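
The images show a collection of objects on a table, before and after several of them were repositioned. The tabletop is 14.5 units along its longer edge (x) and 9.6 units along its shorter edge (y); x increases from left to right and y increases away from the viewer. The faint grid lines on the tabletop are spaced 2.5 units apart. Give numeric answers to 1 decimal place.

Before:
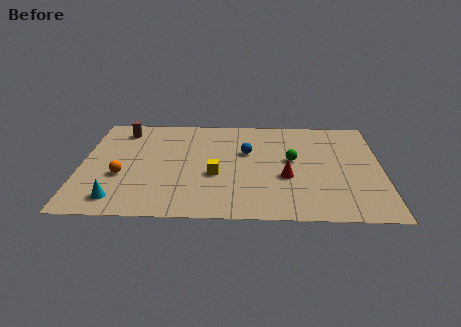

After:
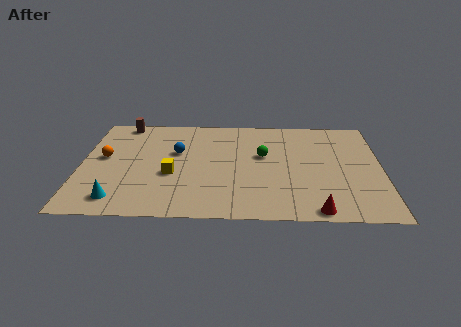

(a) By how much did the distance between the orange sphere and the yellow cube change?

-0.9

The distance was about 4.5 in the first image and 3.6 in the second, so they moved 0.9 units closer together.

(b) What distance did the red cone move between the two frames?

3.2

From (9.9, 3.7) to (11.3, 0.8), the red cone covered √(1.4² + 2.9²) ≈ 3.2 units.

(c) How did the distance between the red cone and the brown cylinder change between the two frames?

+3.2

The distance was about 9.1 in the first image and 12.3 in the second, so they moved 3.2 units further apart.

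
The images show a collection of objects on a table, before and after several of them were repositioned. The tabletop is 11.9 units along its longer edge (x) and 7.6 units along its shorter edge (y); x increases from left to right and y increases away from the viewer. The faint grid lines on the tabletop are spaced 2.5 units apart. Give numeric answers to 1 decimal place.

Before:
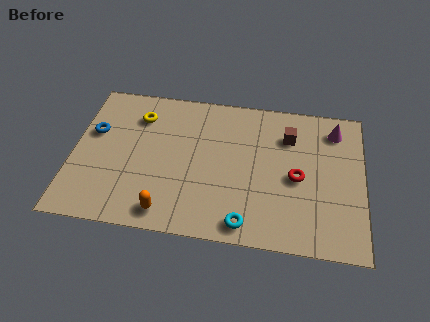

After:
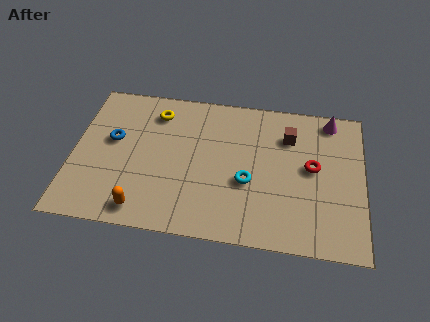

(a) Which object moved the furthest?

the cyan torus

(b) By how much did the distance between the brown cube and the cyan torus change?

-1.9

Before: roughly 5.0 units apart; after: 3.1. That's 1.9 units closer together.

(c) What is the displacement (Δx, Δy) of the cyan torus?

(0.0, 2.1)

From the two frames, the cyan torus sits at roughly (7.2, 0.9) before and (7.2, 3.0) after.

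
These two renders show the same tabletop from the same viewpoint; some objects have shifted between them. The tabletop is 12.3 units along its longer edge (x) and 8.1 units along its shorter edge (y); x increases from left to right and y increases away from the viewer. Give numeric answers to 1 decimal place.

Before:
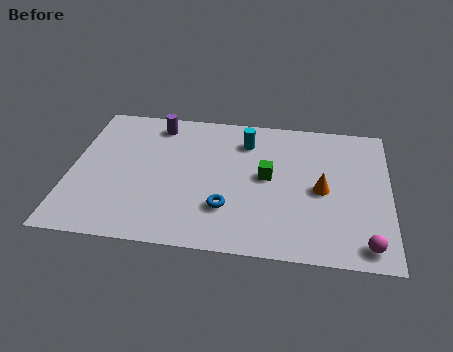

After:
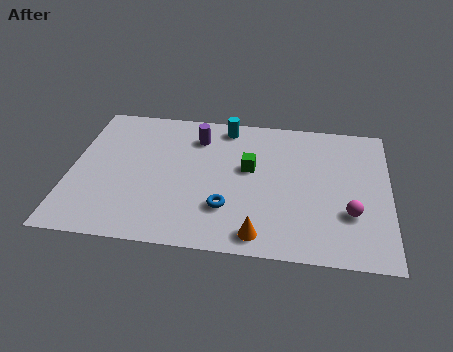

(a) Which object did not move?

the blue torus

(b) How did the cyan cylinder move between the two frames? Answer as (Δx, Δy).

(-0.8, 0.8)

The cyan cylinder was at about (6.7, 6.3) and moved to about (5.9, 7.1).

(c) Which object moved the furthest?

the orange cone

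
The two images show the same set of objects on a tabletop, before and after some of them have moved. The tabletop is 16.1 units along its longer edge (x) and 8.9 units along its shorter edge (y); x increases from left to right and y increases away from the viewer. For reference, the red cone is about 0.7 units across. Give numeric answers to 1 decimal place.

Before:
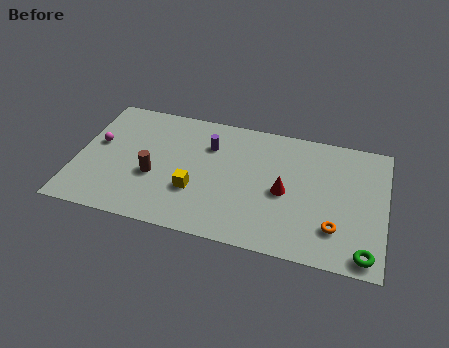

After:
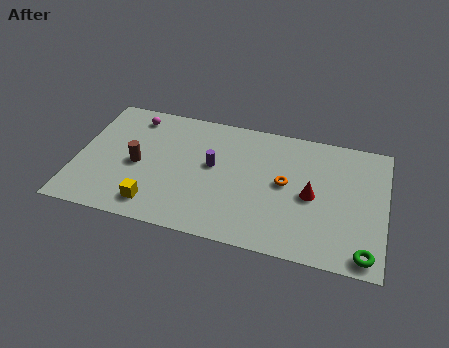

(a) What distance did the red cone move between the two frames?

1.4

The red cone was near (10.9, 4.1) before and (12.3, 4.2) after, so it travelled √(1.4² + 0.1²) ≈ 1.4 units.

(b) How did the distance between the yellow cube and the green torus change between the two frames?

+1.8

The distance was about 9.1 in the first image and 10.9 in the second, so they moved 1.8 units further apart.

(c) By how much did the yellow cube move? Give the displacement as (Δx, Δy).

(-2.0, -1.5)

From the two frames, the yellow cube sits at roughly (6.3, 3.0) before and (4.3, 1.5) after.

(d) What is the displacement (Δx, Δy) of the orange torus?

(-2.7, 2.4)

From the two frames, the orange torus sits at roughly (13.6, 2.3) before and (10.9, 4.7) after.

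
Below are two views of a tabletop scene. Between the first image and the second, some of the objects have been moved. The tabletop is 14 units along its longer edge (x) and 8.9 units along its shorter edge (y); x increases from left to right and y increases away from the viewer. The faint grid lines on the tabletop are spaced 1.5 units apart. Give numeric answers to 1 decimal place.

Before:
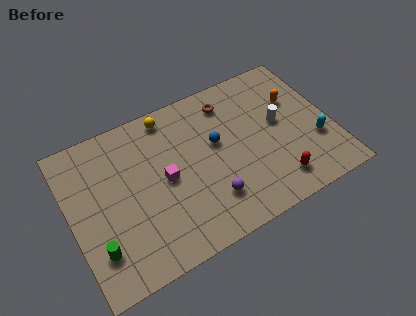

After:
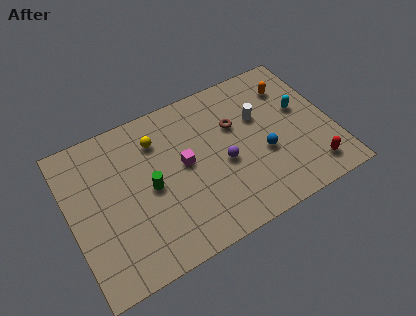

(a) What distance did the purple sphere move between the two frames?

2.0

From (7.1, 2.2) to (8.1, 3.9), the purple sphere covered √(1.0² + 1.7²) ≈ 2.0 units.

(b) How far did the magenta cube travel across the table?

1.2

The magenta cube was near (5.0, 4.4) before and (6.1, 4.8) after, so it travelled √(1.1² + 0.4²) ≈ 1.2 units.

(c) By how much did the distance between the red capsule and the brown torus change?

-0.4

The distance was about 5.9 in the first image and 5.5 in the second, so they moved 0.4 units closer together.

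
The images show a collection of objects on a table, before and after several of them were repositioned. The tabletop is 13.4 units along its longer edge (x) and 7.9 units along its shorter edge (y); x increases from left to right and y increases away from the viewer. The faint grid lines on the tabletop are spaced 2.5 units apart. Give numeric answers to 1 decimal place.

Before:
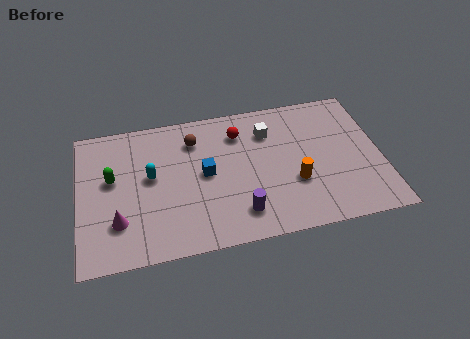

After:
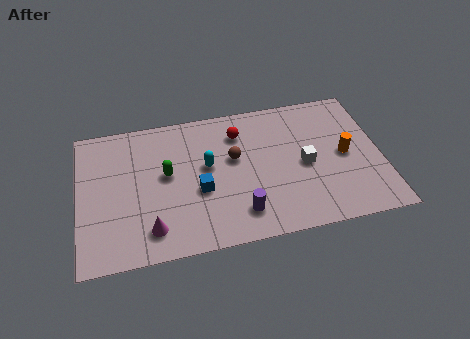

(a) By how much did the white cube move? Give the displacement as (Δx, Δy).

(1.5, -2.2)

From the two frames, the white cube sits at roughly (8.5, 5.9) before and (10.0, 3.7) after.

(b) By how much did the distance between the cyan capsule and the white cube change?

-1.1

They were about 5.5 units apart before and 4.4 after — 1.1 units closer together.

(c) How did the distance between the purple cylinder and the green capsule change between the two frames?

-2.1

Before: roughly 6.3 units apart; after: 4.2. That's 2.1 units closer together.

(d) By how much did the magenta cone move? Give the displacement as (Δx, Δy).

(1.4, -0.7)

From the two frames, the magenta cone sits at roughly (1.7, 2.2) before and (3.1, 1.5) after.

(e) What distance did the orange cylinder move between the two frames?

2.5

The orange cylinder was near (9.5, 2.8) before and (11.8, 3.9) after, so it travelled √(2.3² + 1.1²) ≈ 2.5 units.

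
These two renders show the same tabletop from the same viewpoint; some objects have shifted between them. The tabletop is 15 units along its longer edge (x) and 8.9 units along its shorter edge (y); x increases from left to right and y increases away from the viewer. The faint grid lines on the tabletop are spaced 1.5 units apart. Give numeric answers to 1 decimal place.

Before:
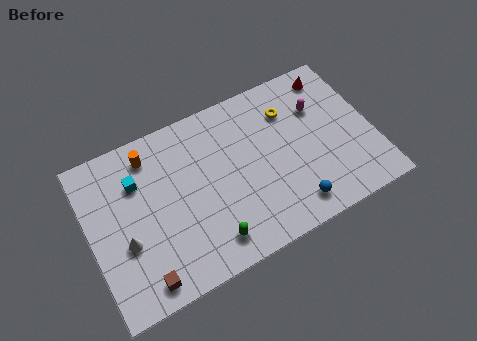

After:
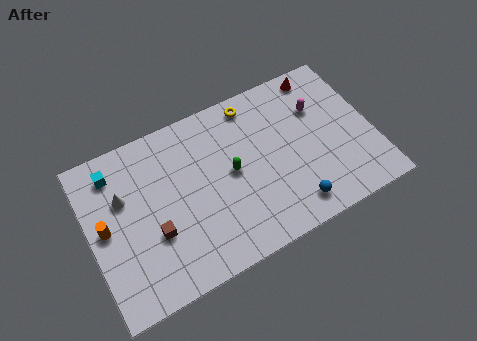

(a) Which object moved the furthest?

the orange cylinder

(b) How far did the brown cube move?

2.3

From (2.3, 1.1) to (3.2, 3.2), the brown cube covered √(0.9² + 2.1²) ≈ 2.3 units.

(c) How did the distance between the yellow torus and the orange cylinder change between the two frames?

+1.5

They were about 7.4 units apart before and 8.9 after — 1.5 units further apart.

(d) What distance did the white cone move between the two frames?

2.4

From (1.7, 3.4) to (1.9, 5.8), the white cone covered √(0.2² + 2.4²) ≈ 2.4 units.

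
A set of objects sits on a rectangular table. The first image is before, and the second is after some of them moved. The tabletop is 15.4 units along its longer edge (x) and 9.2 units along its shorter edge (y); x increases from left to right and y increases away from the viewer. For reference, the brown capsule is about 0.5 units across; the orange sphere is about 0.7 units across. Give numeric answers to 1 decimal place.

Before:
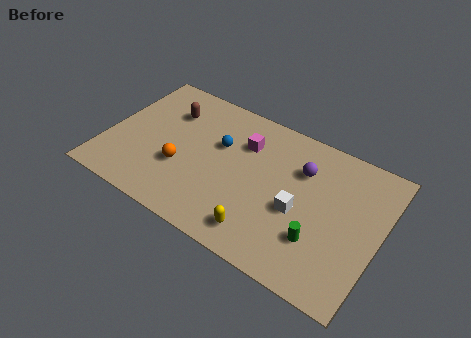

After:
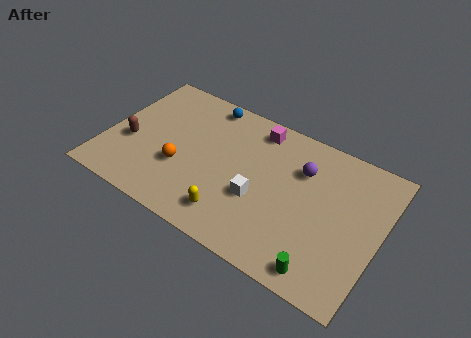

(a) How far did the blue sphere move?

2.7

The blue sphere was near (6.2, 5.8) before and (5.0, 8.2) after, so it travelled √(1.2² + 2.4²) ≈ 2.7 units.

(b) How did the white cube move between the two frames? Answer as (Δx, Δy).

(-2.2, -0.4)

The white cube was at about (11.0, 3.9) and moved to about (8.8, 3.5).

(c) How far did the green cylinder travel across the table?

1.7

The green cylinder moved from about (12.3, 2.7) to (12.8, 1.1), a distance of √(0.5² + 1.6²) ≈ 1.7.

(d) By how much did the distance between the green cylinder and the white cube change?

+2.9

Before: roughly 1.8 units apart; after: 4.7. That's 2.9 units further apart.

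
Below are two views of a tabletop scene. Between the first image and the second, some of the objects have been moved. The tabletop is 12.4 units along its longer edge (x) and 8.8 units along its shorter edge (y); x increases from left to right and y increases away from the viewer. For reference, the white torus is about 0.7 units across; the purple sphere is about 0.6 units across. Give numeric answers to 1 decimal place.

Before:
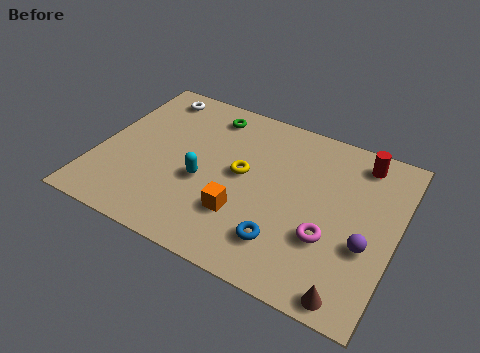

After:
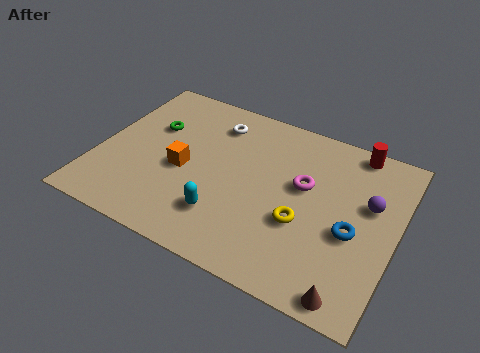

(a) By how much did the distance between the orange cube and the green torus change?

-2.8

They were about 5.2 units apart before and 2.4 after — 2.8 units closer together.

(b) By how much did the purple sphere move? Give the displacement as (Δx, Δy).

(-0.1, 2.1)

The purple sphere was at about (11.3, 3.3) and moved to about (11.2, 5.4).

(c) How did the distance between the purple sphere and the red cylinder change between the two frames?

-1.5

The distance was about 4.3 in the first image and 2.8 in the second, so they moved 1.5 units closer together.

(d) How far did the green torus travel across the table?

2.8

The green torus moved from about (4.2, 7.4) to (2.0, 5.7), a distance of √(2.2² + 1.7²) ≈ 2.8.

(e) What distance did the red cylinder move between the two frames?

0.6

The red cylinder moved from about (10.6, 7.5) to (10.3, 8.0), a distance of √(0.3² + 0.5²) ≈ 0.6.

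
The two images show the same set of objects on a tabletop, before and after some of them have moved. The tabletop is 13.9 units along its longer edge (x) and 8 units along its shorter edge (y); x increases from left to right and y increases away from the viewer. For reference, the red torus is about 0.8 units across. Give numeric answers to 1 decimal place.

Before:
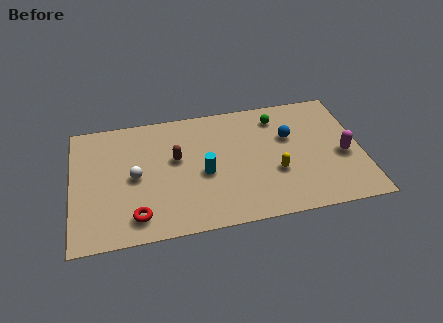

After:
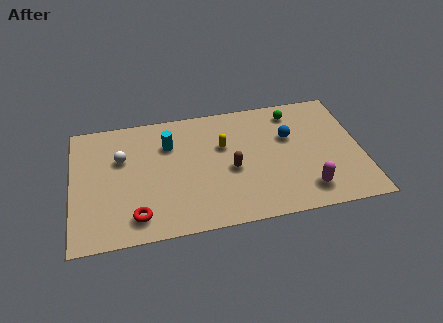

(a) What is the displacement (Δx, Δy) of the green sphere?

(0.8, 0.2)

From the two frames, the green sphere sits at roughly (10.0, 6.5) before and (10.8, 6.7) after.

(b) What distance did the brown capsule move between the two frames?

2.9

From (5.0, 4.7) to (7.6, 3.5), the brown capsule covered √(2.6² + 1.2²) ≈ 2.9 units.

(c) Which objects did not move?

the red torus and the blue sphere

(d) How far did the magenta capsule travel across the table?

2.7

The magenta capsule moved from about (13.0, 3.4) to (11.1, 1.5), a distance of √(1.9² + 1.9²) ≈ 2.7.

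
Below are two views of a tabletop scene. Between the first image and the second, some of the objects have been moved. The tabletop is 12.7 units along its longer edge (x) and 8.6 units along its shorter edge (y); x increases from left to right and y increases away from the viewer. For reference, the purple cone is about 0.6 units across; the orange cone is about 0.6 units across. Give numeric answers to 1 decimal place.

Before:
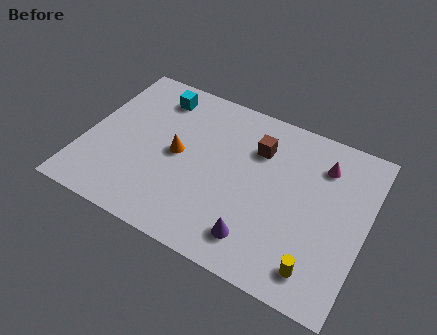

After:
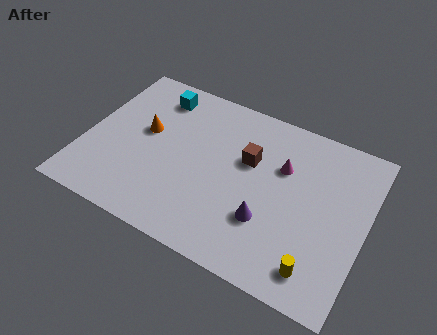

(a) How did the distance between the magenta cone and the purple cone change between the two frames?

-2.5

They were about 5.5 units apart before and 3.0 after — 2.5 units closer together.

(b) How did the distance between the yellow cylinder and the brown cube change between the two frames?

-0.4

Before: roughly 5.8 units apart; after: 5.4. That's 0.4 units closer together.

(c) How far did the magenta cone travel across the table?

1.9

The magenta cone moved from about (10.5, 6.6) to (8.8, 5.7), a distance of √(1.7² + 0.9²) ≈ 1.9.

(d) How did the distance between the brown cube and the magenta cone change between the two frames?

-1.4

They were about 2.9 units apart before and 1.5 after — 1.4 units closer together.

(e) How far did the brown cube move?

0.9

The brown cube moved from about (7.6, 6.2) to (7.3, 5.4), a distance of √(0.3² + 0.8²) ≈ 0.9.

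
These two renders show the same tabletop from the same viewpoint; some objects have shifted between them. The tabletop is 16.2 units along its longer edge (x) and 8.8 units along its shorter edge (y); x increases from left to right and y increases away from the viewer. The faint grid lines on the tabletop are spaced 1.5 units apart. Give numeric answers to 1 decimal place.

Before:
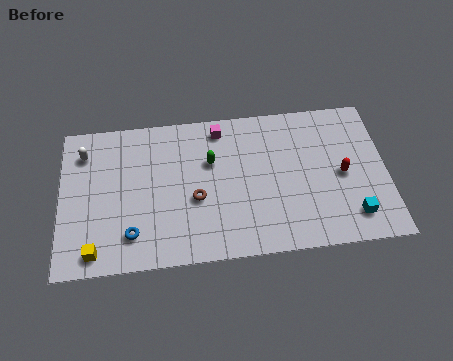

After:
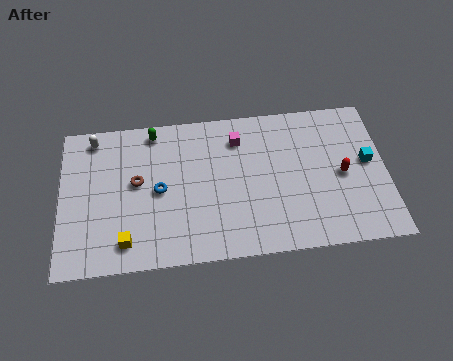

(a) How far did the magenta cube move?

1.1

The magenta cube was near (8.0, 7.6) before and (8.9, 6.9) after, so it travelled √(0.9² + 0.7²) ≈ 1.1 units.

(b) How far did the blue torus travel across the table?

2.8

From (3.5, 1.9) to (4.9, 4.3), the blue torus covered √(1.4² + 2.4²) ≈ 2.8 units.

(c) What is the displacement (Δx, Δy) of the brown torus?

(-2.9, 1.3)

The brown torus started near (6.7, 3.6) and ended near (3.8, 4.9).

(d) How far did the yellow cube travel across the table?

1.6

The yellow cube was near (1.7, 1.1) before and (3.2, 1.5) after, so it travelled √(1.5² + 0.4²) ≈ 1.6 units.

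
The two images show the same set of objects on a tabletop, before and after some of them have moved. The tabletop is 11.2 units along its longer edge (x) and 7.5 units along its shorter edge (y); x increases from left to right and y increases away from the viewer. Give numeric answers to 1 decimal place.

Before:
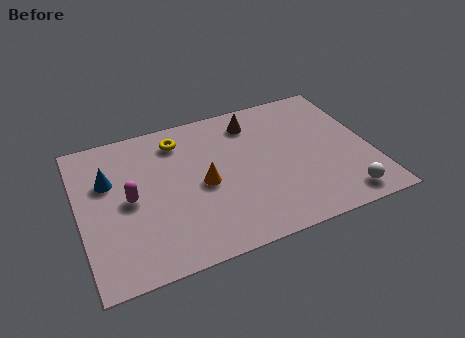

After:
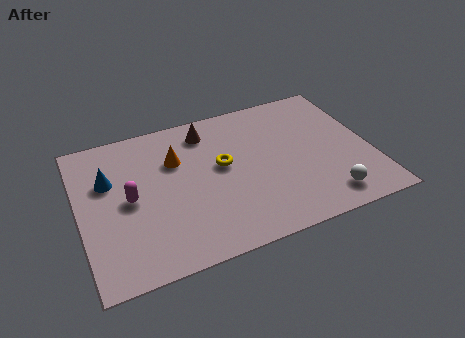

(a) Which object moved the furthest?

the yellow torus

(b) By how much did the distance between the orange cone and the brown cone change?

-1.7

The distance was about 3.4 in the first image and 1.7 in the second, so they moved 1.7 units closer together.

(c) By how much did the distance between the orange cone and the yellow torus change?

-0.8

Before: roughly 2.7 units apart; after: 1.9. That's 0.8 units closer together.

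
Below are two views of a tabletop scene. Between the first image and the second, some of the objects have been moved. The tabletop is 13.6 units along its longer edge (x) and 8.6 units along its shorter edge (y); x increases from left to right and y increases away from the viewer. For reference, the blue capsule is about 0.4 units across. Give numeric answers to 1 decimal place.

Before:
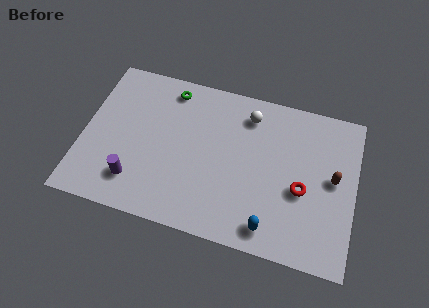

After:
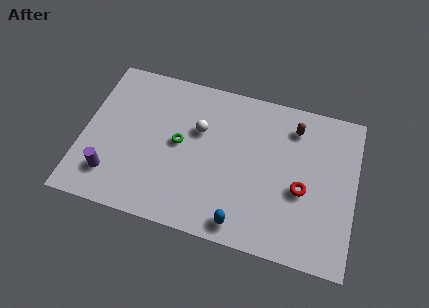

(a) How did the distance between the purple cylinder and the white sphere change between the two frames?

-1.9

They were about 7.4 units apart before and 5.5 after — 1.9 units closer together.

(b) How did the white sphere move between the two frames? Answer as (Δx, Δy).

(-2.4, -1.5)

The white sphere started near (8.1, 7.0) and ended near (5.7, 5.5).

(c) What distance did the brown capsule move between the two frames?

3.1

The brown capsule moved from about (12.5, 4.6) to (10.4, 6.9), a distance of √(2.1² + 2.3²) ≈ 3.1.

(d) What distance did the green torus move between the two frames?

3.0

From (4.1, 7.4) to (4.8, 4.5), the green torus covered √(0.7² + 2.9²) ≈ 3.0 units.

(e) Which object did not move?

the red torus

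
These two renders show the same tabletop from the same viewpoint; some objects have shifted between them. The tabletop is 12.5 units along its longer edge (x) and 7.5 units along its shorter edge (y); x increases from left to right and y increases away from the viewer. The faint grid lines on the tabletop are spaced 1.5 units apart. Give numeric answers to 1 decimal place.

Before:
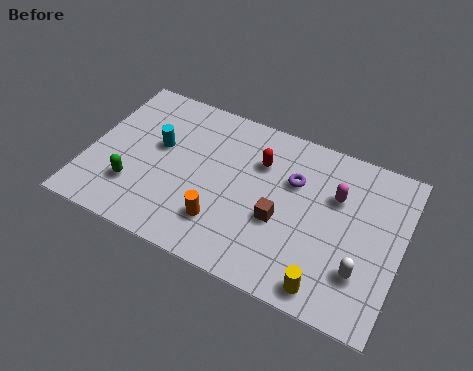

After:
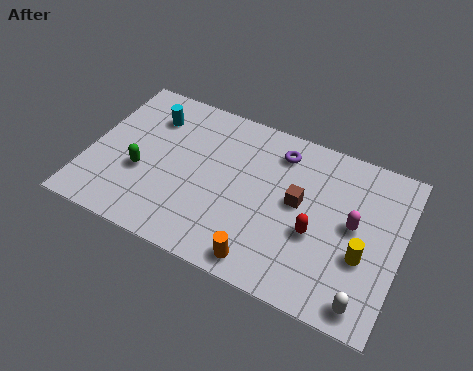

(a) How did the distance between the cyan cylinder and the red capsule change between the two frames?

+3.4

The distance was about 4.1 in the first image and 7.5 in the second, so they moved 3.4 units further apart.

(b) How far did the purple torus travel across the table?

1.3

From (8.1, 5.0) to (7.4, 6.1), the purple torus covered √(0.7² + 1.1²) ≈ 1.3 units.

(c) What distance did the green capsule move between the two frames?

0.8

The green capsule was near (2.0, 2.1) before and (2.2, 2.9) after, so it travelled √(0.2² + 0.8²) ≈ 0.8 units.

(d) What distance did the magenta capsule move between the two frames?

1.3

The magenta capsule was near (9.8, 5.0) before and (10.6, 4.0) after, so it travelled √(0.8² + 1.0²) ≈ 1.3 units.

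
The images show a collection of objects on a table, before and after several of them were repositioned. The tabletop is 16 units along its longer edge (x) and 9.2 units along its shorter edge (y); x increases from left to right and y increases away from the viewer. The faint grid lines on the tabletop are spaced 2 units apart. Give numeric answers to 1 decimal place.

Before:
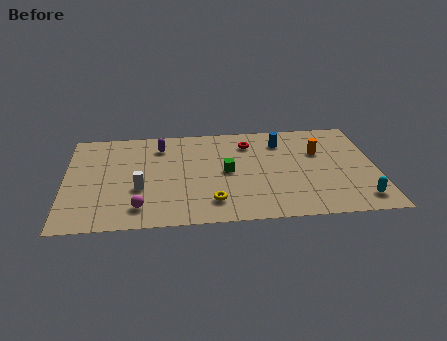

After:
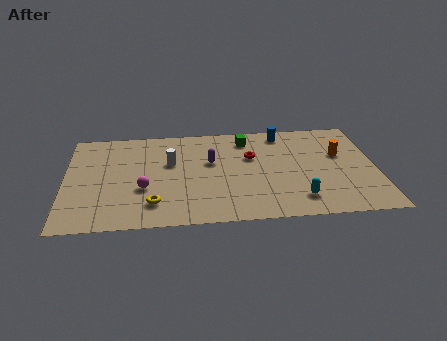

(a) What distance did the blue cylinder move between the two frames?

0.8

From (11.2, 7.2) to (11.3, 8.0), the blue cylinder covered √(0.1² + 0.8²) ≈ 0.8 units.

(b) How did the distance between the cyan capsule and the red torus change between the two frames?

-3.2

Before: roughly 7.9 units apart; after: 4.7. That's 3.2 units closer together.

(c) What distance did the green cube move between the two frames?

3.2

From (8.3, 4.6) to (9.4, 7.6), the green cube covered √(1.1² + 3.0²) ≈ 3.2 units.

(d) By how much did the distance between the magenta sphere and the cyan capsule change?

-3.1

The distance was about 11.2 in the first image and 8.1 in the second, so they moved 3.1 units closer together.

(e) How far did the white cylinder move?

2.8

The white cylinder was near (3.8, 3.4) before and (5.4, 5.7) after, so it travelled √(1.6² + 2.3²) ≈ 2.8 units.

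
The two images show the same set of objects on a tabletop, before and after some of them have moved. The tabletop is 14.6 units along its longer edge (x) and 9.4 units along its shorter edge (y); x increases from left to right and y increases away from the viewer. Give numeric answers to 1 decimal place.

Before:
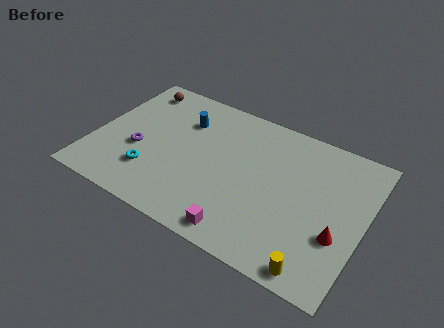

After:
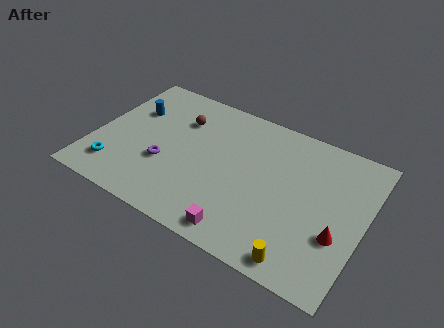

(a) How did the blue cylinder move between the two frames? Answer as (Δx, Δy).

(-2.8, -0.5)

The blue cylinder started near (4.5, 6.8) and ended near (1.7, 6.3).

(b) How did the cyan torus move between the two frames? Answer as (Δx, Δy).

(-1.9, -0.6)

From the two frames, the cyan torus sits at roughly (3.4, 2.5) before and (1.5, 1.9) after.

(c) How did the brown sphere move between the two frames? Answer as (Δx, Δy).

(2.7, -1.2)

The brown sphere was at about (1.6, 8.0) and moved to about (4.3, 6.8).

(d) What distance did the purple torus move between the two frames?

1.5

The purple torus was near (2.5, 3.7) before and (4.0, 3.4) after, so it travelled √(1.5² + 0.3²) ≈ 1.5 units.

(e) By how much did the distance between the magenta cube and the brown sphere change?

-2.7

The distance was about 9.8 in the first image and 7.1 in the second, so they moved 2.7 units closer together.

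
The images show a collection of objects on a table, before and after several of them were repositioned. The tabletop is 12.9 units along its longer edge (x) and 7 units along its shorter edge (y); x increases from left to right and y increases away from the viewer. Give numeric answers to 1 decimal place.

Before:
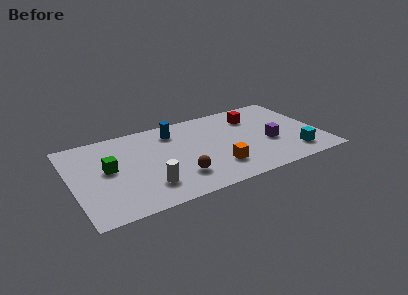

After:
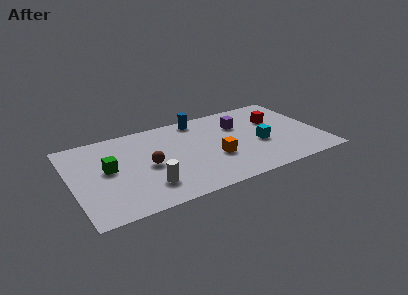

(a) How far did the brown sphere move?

2.1

From (5.3, 1.8) to (3.9, 3.3), the brown sphere covered √(1.4² + 1.5²) ≈ 2.1 units.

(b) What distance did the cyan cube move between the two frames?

2.2

The cyan cube was near (11.3, 1.4) before and (9.7, 2.9) after, so it travelled √(1.6² + 1.5²) ≈ 2.2 units.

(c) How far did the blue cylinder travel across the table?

1.5

The blue cylinder moved from about (5.5, 5.6) to (6.9, 6.2), a distance of √(1.4² + 0.6²) ≈ 1.5.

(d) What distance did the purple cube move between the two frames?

2.5

From (10.2, 2.8) to (8.9, 4.9), the purple cube covered √(1.3² + 2.1²) ≈ 2.5 units.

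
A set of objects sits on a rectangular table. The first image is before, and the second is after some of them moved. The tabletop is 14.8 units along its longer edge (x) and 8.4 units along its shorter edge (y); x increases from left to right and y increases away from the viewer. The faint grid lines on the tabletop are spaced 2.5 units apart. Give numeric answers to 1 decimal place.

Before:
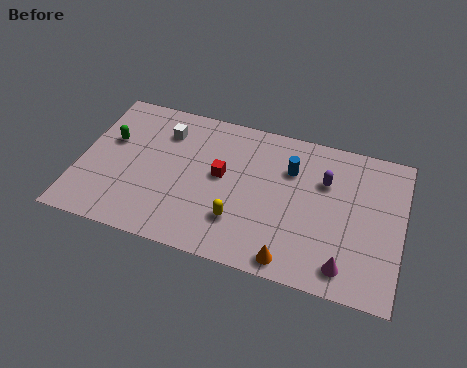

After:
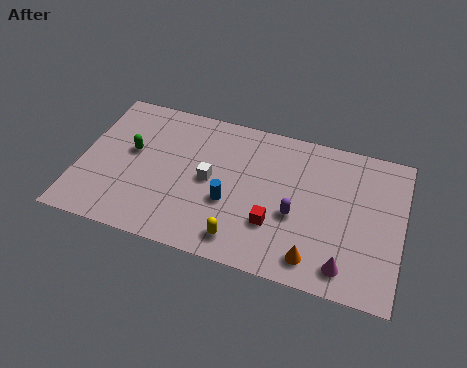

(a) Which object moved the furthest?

the blue cylinder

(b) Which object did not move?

the magenta cone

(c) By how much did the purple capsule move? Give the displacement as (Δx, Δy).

(-1.2, -2.3)

The purple capsule started near (11.2, 5.7) and ended near (10.0, 3.4).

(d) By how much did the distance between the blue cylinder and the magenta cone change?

+0.3

Before: roughly 5.4 units apart; after: 5.7. That's 0.3 units further apart.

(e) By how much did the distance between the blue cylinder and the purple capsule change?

+1.4

The distance was about 1.6 in the first image and 3.0 in the second, so they moved 1.4 units further apart.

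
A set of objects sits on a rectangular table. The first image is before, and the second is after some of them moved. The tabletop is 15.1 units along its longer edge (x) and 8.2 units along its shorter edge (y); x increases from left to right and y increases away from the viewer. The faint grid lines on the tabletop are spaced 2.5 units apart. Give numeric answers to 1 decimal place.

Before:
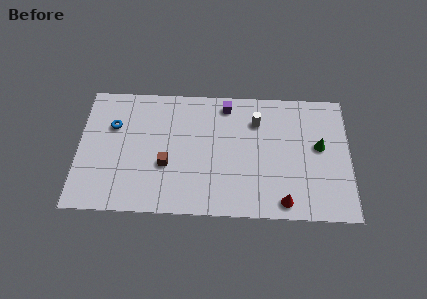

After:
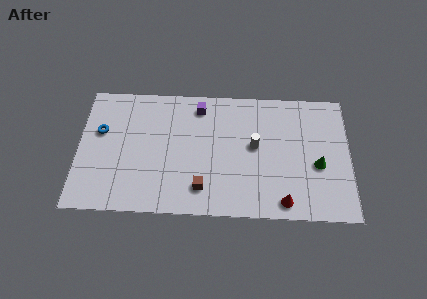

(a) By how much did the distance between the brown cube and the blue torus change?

+2.8

The distance was about 3.8 in the first image and 6.6 in the second, so they moved 2.8 units further apart.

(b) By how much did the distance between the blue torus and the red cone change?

+0.5

They were about 10.5 units apart before and 11.0 after — 0.5 units further apart.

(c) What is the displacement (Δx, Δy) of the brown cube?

(2.0, -1.4)

From the two frames, the brown cube sits at roughly (4.9, 3.1) before and (6.9, 1.7) after.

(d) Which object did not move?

the red cone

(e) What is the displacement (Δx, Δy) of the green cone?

(-0.1, -1.2)

The green cone was at about (13.4, 4.6) and moved to about (13.3, 3.4).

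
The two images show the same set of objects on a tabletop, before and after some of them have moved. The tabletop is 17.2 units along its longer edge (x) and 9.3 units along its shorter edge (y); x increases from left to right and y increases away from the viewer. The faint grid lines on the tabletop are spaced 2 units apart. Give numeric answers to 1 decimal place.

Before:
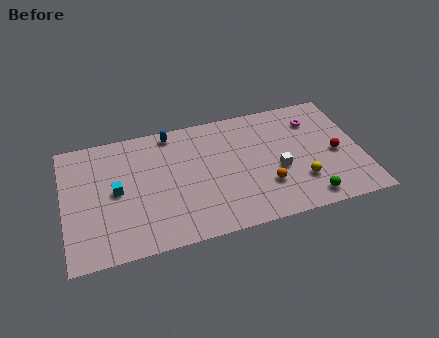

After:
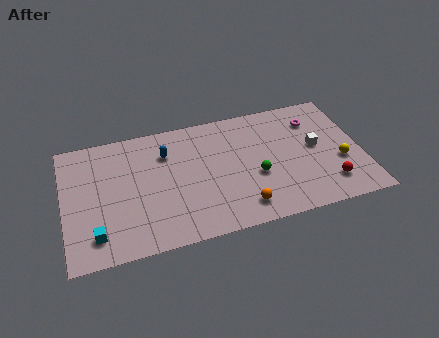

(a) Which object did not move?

the magenta torus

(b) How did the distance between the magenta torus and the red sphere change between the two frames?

+2.0

Before: roughly 3.1 units apart; after: 5.1. That's 2.0 units further apart.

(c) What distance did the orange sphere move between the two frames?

1.9

From (11.5, 2.8) to (10.0, 1.6), the orange sphere covered √(1.5² + 1.2²) ≈ 1.9 units.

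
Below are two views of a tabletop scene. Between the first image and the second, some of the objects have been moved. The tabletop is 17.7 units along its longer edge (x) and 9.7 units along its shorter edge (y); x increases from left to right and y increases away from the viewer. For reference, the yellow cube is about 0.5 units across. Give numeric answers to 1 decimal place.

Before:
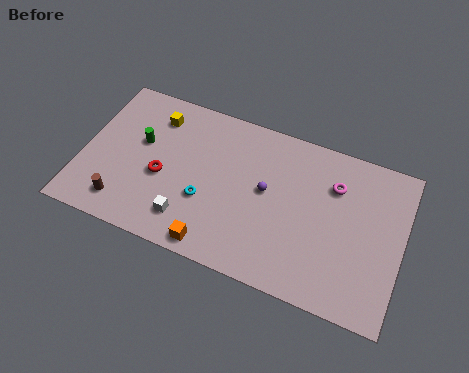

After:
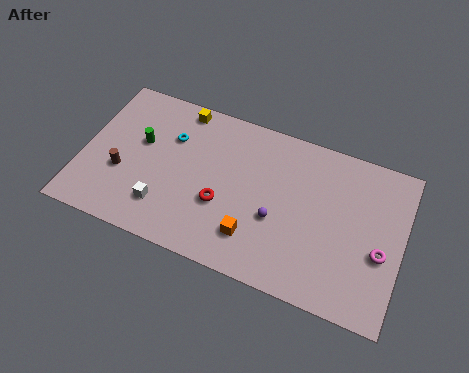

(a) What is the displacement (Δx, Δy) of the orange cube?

(2.0, 1.3)

From the two frames, the orange cube sits at roughly (7.8, 1.0) before and (9.8, 2.3) after.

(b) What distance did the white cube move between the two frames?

1.4

The white cube moved from about (6.2, 2.0) to (4.8, 2.3), a distance of √(1.4² + 0.3²) ≈ 1.4.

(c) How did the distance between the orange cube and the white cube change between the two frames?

+3.1

Before: roughly 1.9 units apart; after: 5.0. That's 3.1 units further apart.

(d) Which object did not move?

the green cylinder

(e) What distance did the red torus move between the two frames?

3.4

The red torus moved from about (4.5, 4.1) to (7.9, 3.6), a distance of √(3.4² + 0.5²) ≈ 3.4.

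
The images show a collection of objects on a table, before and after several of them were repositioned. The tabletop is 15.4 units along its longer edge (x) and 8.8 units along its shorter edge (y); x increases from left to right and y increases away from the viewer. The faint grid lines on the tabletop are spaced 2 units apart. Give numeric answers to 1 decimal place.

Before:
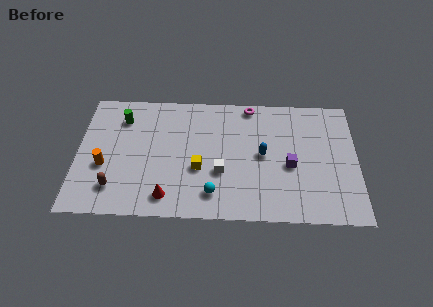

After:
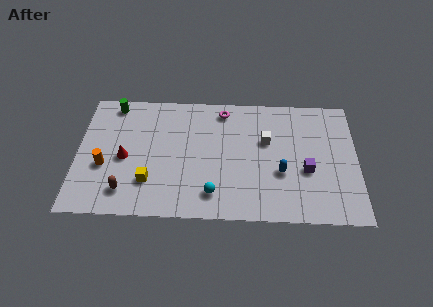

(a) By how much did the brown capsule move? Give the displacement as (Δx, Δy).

(0.6, -0.2)

The brown capsule was at about (2.1, 1.9) and moved to about (2.7, 1.7).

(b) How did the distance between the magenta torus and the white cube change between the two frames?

-1.9

Before: roughly 5.1 units apart; after: 3.2. That's 1.9 units closer together.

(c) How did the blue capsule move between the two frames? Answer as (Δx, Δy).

(1.0, -1.2)

From the two frames, the blue capsule sits at roughly (10.2, 4.5) before and (11.2, 3.3) after.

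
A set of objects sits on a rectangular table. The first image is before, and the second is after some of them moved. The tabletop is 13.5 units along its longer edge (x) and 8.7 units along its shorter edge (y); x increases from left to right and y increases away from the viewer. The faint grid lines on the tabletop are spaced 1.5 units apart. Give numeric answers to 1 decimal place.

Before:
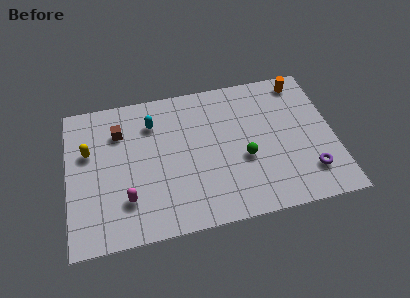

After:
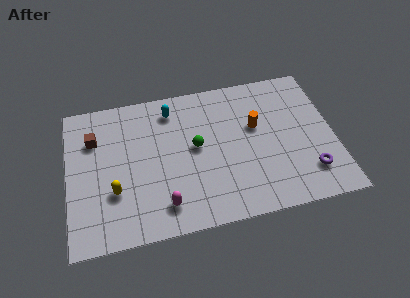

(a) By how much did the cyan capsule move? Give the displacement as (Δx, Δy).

(1.0, 0.6)

From the two frames, the cyan capsule sits at roughly (4.4, 6.6) before and (5.4, 7.2) after.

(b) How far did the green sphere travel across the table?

2.7

From (8.9, 3.5) to (6.5, 4.7), the green sphere covered √(2.4² + 1.2²) ≈ 2.7 units.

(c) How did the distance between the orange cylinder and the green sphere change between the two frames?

-2.0

They were about 5.2 units apart before and 3.2 after — 2.0 units closer together.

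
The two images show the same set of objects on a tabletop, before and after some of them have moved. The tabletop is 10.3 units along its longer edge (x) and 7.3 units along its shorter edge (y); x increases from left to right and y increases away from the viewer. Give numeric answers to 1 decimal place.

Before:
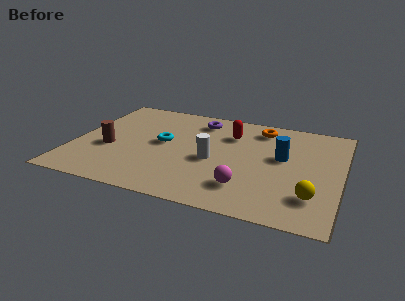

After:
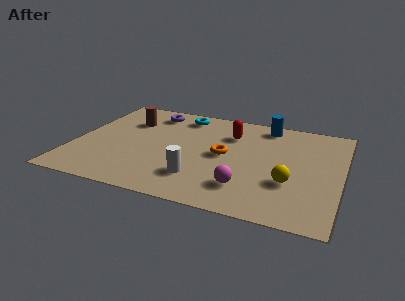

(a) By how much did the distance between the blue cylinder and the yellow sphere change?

+1.4

They were about 2.7 units apart before and 4.1 after — 1.4 units further apart.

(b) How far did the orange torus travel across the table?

2.7

The orange torus moved from about (7.0, 6.1) to (5.8, 3.7), a distance of √(1.2² + 2.4²) ≈ 2.7.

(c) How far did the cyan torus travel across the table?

2.4

The cyan torus moved from about (3.4, 3.9) to (3.9, 6.2), a distance of √(0.5² + 2.3²) ≈ 2.4.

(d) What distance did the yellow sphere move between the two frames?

1.1

The yellow sphere was near (9.3, 1.8) before and (8.4, 2.5) after, so it travelled √(0.9² + 0.7²) ≈ 1.1 units.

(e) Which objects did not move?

the magenta sphere and the red capsule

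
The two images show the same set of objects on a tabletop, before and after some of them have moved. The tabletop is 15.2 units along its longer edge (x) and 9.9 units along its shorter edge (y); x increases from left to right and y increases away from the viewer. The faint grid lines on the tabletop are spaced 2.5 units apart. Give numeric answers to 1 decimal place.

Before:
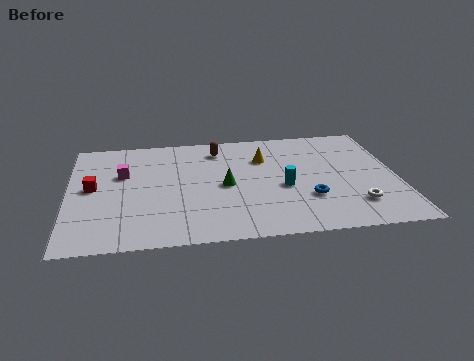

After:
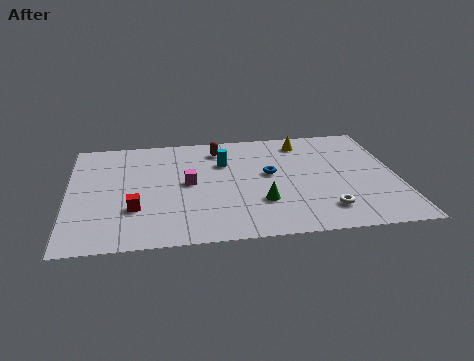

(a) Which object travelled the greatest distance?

the cyan cylinder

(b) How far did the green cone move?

2.3

From (7.2, 4.7) to (8.8, 3.0), the green cone covered √(1.6² + 1.7²) ≈ 2.3 units.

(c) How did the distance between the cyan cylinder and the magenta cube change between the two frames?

-5.3

They were about 7.7 units apart before and 2.4 after — 5.3 units closer together.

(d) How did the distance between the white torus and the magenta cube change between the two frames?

-4.4

Before: roughly 11.3 units apart; after: 6.9. That's 4.4 units closer together.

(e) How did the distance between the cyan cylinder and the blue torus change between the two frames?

+0.9

Before: roughly 1.6 units apart; after: 2.5. That's 0.9 units further apart.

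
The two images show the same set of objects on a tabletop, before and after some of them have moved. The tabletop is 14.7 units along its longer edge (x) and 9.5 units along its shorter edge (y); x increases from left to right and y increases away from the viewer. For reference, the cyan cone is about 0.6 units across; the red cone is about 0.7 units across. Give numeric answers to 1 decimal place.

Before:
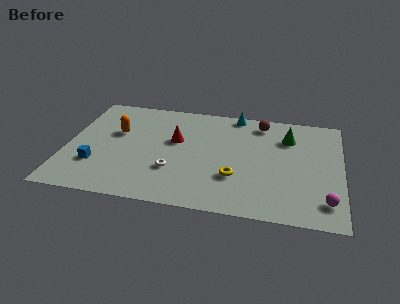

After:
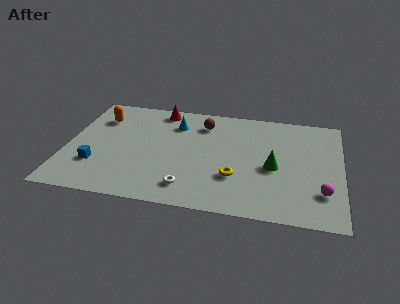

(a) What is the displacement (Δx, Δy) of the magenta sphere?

(-0.2, 0.7)

The magenta sphere was at about (13.9, 1.8) and moved to about (13.7, 2.5).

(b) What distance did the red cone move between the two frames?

2.9

The red cone moved from about (5.8, 5.7) to (4.8, 8.4), a distance of √(1.0² + 2.7²) ≈ 2.9.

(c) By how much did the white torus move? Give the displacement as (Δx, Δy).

(0.9, -1.3)

The white torus started near (5.8, 3.0) and ended near (6.7, 1.7).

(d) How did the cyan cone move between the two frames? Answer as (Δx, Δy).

(-3.2, -1.5)

The cyan cone started near (8.9, 8.7) and ended near (5.7, 7.2).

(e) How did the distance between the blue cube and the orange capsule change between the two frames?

+1.1

They were about 3.2 units apart before and 4.3 after — 1.1 units further apart.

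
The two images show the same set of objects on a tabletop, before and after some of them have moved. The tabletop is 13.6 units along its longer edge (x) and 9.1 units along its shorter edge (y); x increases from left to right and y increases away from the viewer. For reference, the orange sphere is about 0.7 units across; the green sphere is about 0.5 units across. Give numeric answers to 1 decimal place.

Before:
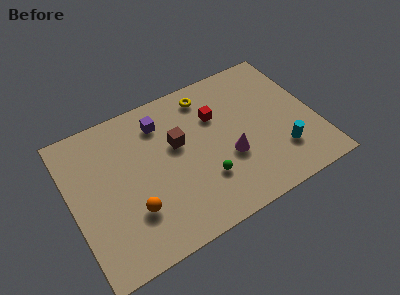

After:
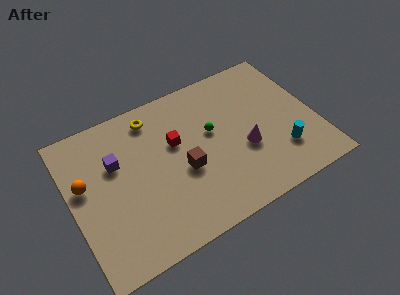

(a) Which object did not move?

the cyan cylinder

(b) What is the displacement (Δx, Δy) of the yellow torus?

(-3.1, 0.0)

The yellow torus started near (8.0, 7.7) and ended near (4.9, 7.7).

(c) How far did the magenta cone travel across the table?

0.9

The magenta cone moved from about (8.6, 3.4) to (9.5, 3.5), a distance of √(0.9² + 0.1²) ≈ 0.9.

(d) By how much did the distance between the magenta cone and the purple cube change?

+2.3

The distance was about 5.0 in the first image and 7.3 in the second, so they moved 2.3 units further apart.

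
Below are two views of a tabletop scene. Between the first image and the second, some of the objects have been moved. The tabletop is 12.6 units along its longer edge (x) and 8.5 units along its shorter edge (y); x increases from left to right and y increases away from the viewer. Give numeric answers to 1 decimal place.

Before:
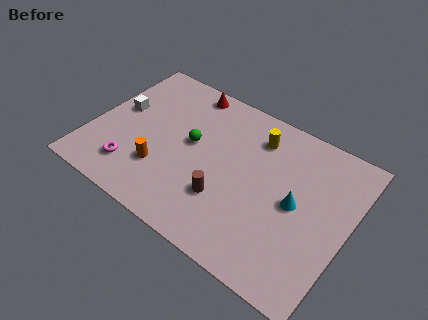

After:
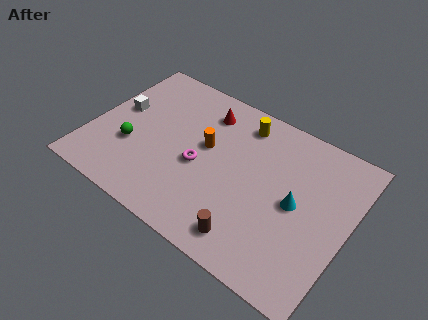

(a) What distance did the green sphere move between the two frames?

3.2

From (4.8, 4.7) to (2.1, 3.0), the green sphere covered √(2.7² + 1.7²) ≈ 3.2 units.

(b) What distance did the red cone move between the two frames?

1.4

From (4.0, 7.6) to (5.1, 6.8), the red cone covered √(1.1² + 0.8²) ≈ 1.4 units.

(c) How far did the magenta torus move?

3.6

From (2.4, 1.8) to (5.4, 3.7), the magenta torus covered √(3.0² + 1.9²) ≈ 3.6 units.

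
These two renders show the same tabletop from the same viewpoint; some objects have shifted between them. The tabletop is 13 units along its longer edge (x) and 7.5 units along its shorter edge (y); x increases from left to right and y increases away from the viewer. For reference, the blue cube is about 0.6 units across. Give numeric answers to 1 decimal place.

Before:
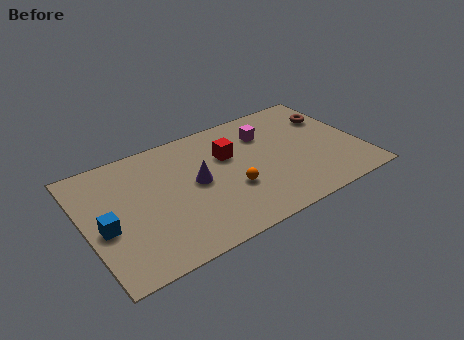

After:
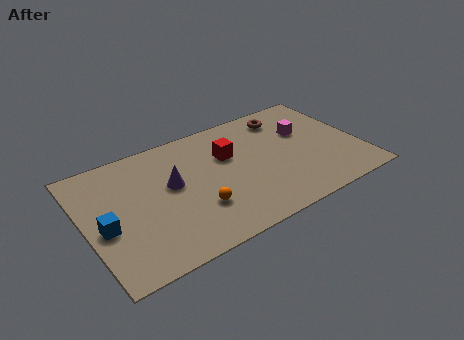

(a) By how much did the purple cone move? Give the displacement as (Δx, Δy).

(-1.1, 0.4)

From the two frames, the purple cone sits at roughly (5.2, 3.9) before and (4.1, 4.3) after.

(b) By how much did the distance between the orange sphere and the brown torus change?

+0.4

The distance was about 5.9 in the first image and 6.3 in the second, so they moved 0.4 units further apart.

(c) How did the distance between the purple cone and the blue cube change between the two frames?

-1.0

The distance was about 4.5 in the first image and 3.5 in the second, so they moved 1.0 units closer together.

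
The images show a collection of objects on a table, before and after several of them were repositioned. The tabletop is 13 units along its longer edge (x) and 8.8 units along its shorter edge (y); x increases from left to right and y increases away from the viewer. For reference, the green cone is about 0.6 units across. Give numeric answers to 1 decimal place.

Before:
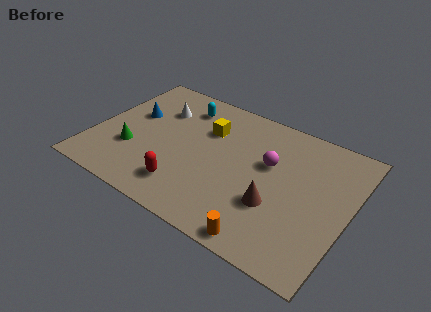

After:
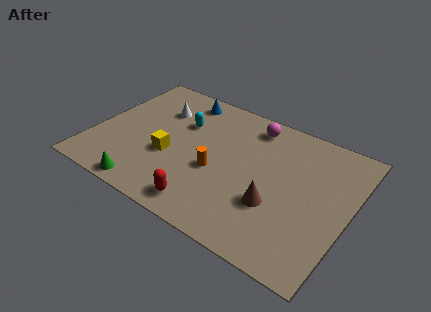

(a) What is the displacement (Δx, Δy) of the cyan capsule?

(0.2, -1.2)

From the two frames, the cyan capsule sits at roughly (4.0, 7.1) before and (4.2, 5.9) after.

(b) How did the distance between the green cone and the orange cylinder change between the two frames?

-3.4

The distance was about 7.6 in the first image and 4.2 in the second, so they moved 3.4 units closer together.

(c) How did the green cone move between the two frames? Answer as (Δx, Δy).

(1.2, -2.1)

The green cone started near (2.1, 2.9) and ended near (3.3, 0.8).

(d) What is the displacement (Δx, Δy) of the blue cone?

(2.2, 2.3)

The blue cone was at about (1.7, 5.3) and moved to about (3.9, 7.6).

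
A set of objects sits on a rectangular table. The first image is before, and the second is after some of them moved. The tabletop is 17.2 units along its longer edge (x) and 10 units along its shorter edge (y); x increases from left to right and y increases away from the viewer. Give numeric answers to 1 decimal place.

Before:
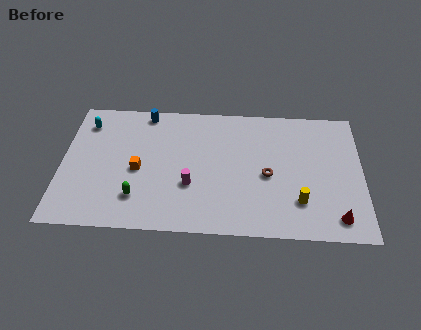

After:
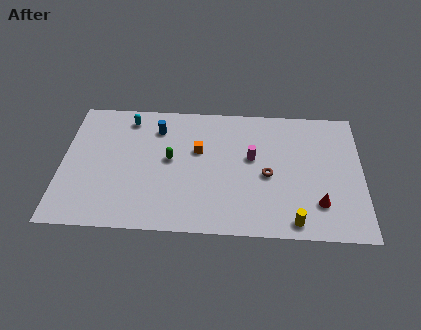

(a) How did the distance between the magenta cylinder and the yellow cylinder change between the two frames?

-1.0

The distance was about 6.3 in the first image and 5.3 in the second, so they moved 1.0 units closer together.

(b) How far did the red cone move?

1.4

From (15.7, 1.5) to (14.7, 2.5), the red cone covered √(1.0² + 1.0²) ≈ 1.4 units.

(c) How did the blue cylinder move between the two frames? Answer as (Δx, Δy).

(0.7, -1.2)

From the two frames, the blue cylinder sits at roughly (4.7, 9.0) before and (5.4, 7.8) after.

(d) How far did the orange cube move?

3.8

From (4.4, 4.5) to (7.8, 6.2), the orange cube covered √(3.4² + 1.7²) ≈ 3.8 units.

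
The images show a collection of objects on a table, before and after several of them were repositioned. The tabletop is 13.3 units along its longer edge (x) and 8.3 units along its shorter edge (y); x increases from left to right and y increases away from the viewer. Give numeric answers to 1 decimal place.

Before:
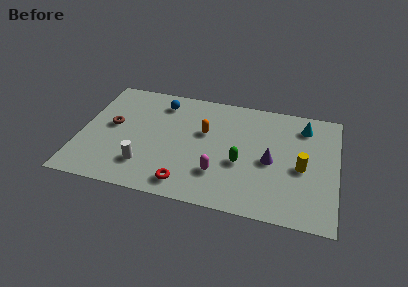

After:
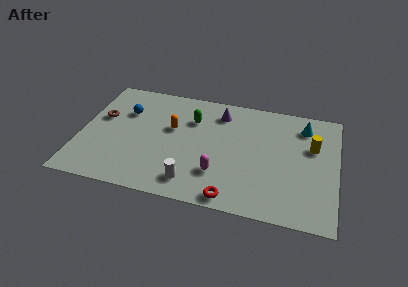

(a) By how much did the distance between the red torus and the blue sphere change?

+1.8

Before: roughly 5.9 units apart; after: 7.7. That's 1.8 units further apart.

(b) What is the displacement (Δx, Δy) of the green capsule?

(-2.7, 2.6)

The green capsule was at about (8.4, 3.3) and moved to about (5.7, 5.9).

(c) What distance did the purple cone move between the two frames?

4.0

The purple cone was near (9.9, 3.8) before and (7.1, 6.7) after, so it travelled √(2.8² + 2.9²) ≈ 4.0 units.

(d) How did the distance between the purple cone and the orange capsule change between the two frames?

-0.8

They were about 3.7 units apart before and 2.9 after — 0.8 units closer together.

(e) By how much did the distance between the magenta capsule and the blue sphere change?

+0.5

They were about 5.6 units apart before and 6.1 after — 0.5 units further apart.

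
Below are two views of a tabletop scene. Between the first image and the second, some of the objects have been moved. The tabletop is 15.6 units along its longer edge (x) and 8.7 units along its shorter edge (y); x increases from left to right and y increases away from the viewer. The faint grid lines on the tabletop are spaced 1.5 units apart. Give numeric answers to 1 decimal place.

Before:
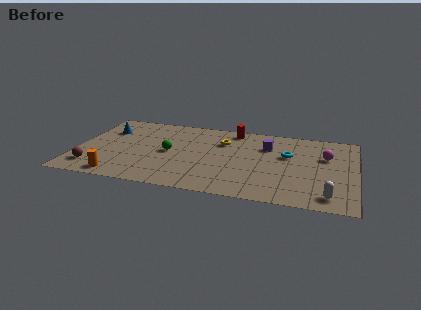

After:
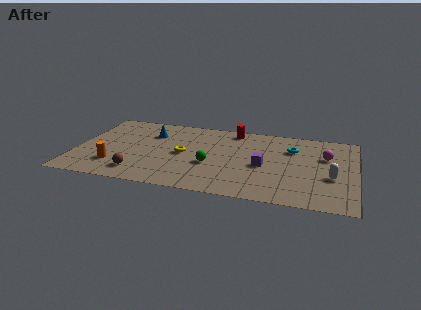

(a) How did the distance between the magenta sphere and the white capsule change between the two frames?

-2.1

Before: roughly 4.4 units apart; after: 2.3. That's 2.1 units closer together.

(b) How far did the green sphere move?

2.6

The green sphere moved from about (5.2, 4.3) to (7.6, 3.4), a distance of √(2.4² + 0.9²) ≈ 2.6.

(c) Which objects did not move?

the red cylinder and the magenta sphere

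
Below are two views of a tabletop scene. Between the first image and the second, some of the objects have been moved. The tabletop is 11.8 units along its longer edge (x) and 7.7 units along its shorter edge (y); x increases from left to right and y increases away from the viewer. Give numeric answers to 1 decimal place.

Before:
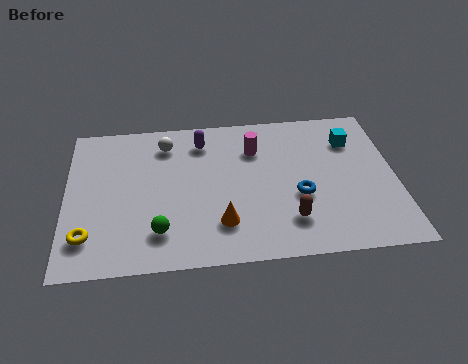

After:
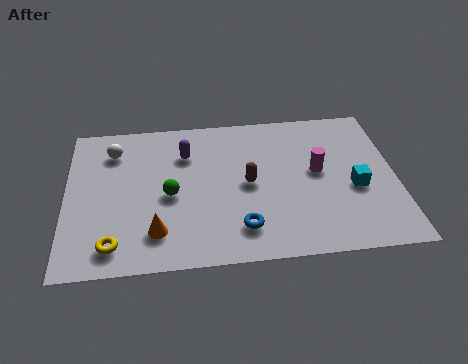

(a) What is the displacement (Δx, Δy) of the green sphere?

(0.4, 1.8)

From the two frames, the green sphere sits at roughly (3.3, 1.7) before and (3.7, 3.5) after.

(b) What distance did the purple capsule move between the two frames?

0.8

From (4.9, 6.2) to (4.3, 5.6), the purple capsule covered √(0.6² + 0.6²) ≈ 0.8 units.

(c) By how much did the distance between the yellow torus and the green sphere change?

+0.5

They were about 2.5 units apart before and 3.0 after — 0.5 units further apart.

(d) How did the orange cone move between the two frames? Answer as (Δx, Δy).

(-2.3, -0.2)

The orange cone was at about (5.5, 1.9) and moved to about (3.2, 1.7).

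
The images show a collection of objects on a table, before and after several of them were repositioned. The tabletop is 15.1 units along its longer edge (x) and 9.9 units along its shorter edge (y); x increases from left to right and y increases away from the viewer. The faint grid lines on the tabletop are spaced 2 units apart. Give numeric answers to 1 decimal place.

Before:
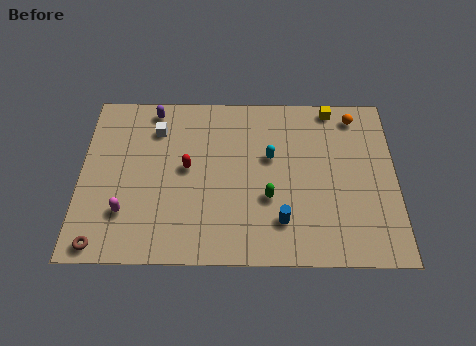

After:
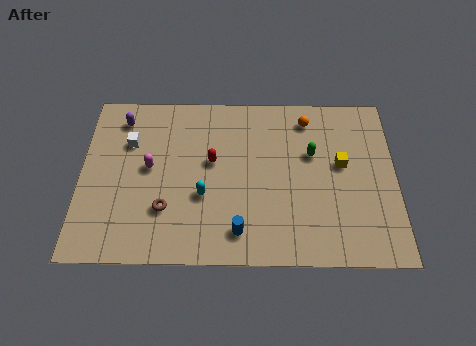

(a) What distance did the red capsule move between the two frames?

1.3

The red capsule was near (5.1, 5.3) before and (6.3, 5.7) after, so it travelled √(1.2² + 0.4²) ≈ 1.3 units.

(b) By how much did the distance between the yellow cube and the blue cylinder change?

-0.9

Before: roughly 7.2 units apart; after: 6.3. That's 0.9 units closer together.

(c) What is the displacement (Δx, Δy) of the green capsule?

(2.1, 2.6)

The green capsule was at about (9.0, 3.6) and moved to about (11.1, 6.2).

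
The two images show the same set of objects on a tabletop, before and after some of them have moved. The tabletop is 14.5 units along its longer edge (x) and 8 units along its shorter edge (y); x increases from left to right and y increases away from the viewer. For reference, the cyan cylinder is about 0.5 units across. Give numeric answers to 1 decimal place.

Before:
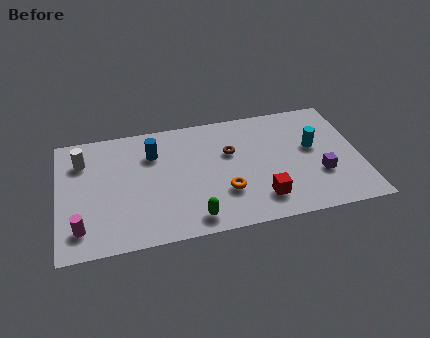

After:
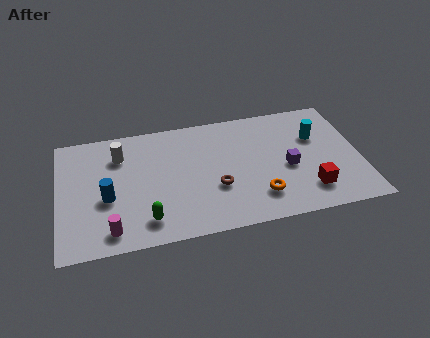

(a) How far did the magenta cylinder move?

1.5

The magenta cylinder moved from about (1.0, 1.6) to (2.4, 1.2), a distance of √(1.4² + 0.4²) ≈ 1.5.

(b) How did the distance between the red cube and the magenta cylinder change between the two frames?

+0.9

The distance was about 8.6 in the first image and 9.5 in the second, so they moved 0.9 units further apart.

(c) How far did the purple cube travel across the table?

1.7

The purple cube moved from about (12.5, 2.7) to (11.0, 3.5), a distance of √(1.5² + 0.8²) ≈ 1.7.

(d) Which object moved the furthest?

the blue cylinder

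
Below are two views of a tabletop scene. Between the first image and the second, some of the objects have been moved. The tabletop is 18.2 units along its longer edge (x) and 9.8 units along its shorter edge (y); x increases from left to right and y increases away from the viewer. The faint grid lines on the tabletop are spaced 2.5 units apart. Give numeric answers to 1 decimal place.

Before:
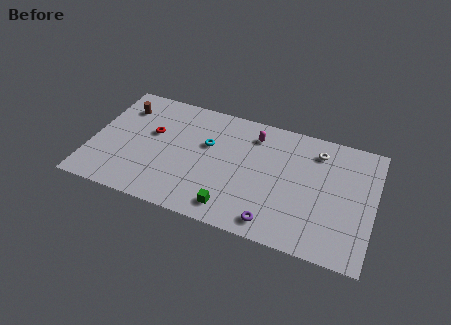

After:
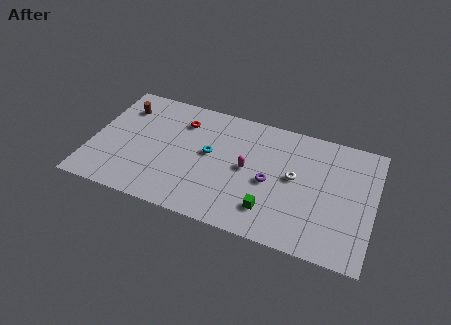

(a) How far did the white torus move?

2.9

The white torus moved from about (14.4, 7.9) to (13.1, 5.3), a distance of √(1.3² + 2.6²) ≈ 2.9.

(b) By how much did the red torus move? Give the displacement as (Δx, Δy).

(1.8, 1.6)

From the two frames, the red torus sits at roughly (3.8, 5.9) before and (5.6, 7.5) after.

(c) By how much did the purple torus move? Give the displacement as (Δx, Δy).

(-0.5, 3.1)

From the two frames, the purple torus sits at roughly (12.1, 1.3) before and (11.6, 4.4) after.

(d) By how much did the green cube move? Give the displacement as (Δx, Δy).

(2.4, 0.7)

The green cube was at about (9.4, 1.5) and moved to about (11.8, 2.2).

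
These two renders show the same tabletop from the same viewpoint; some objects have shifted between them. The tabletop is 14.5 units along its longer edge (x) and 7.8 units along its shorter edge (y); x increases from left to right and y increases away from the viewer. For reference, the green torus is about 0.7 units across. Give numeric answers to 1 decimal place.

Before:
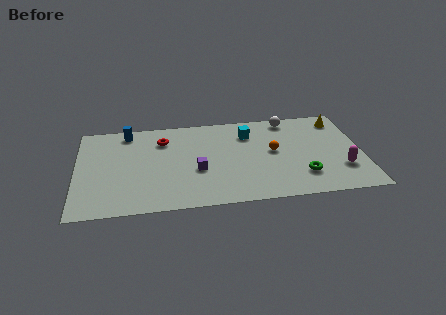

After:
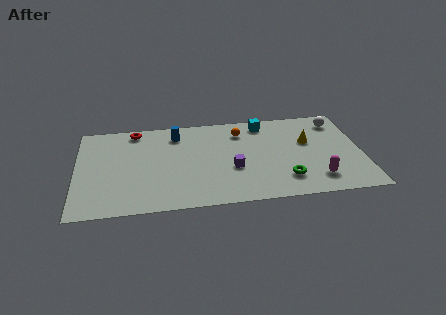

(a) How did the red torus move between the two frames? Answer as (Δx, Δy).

(-1.4, 1.0)

The red torus started near (4.4, 5.9) and ended near (3.0, 6.9).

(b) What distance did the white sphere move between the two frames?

2.5

The white sphere was near (10.9, 6.9) before and (13.4, 6.4) after, so it travelled √(2.5² + 0.5²) ≈ 2.5 units.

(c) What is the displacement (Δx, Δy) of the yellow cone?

(-1.7, -1.7)

From the two frames, the yellow cone sits at roughly (13.5, 6.5) before and (11.8, 4.8) after.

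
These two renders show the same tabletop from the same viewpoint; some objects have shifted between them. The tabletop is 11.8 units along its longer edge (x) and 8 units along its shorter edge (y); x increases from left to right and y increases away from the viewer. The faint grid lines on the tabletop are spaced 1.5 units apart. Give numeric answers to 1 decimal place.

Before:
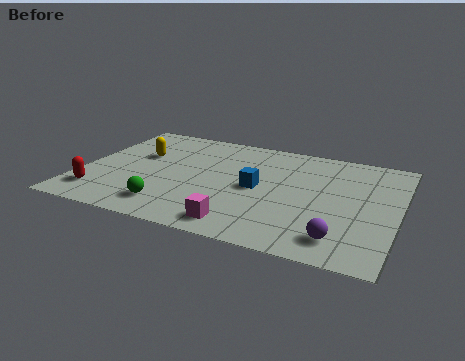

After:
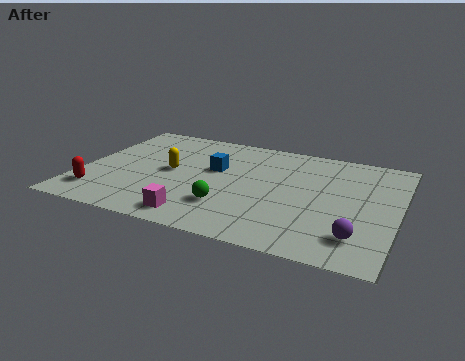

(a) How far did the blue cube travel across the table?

1.9

The blue cube was near (6.6, 3.9) before and (4.9, 4.8) after, so it travelled √(1.7² + 0.9²) ≈ 1.9 units.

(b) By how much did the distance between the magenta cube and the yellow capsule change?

-2.5

Before: roughly 5.8 units apart; after: 3.3. That's 2.5 units closer together.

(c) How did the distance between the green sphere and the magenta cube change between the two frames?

-1.2

The distance was about 2.7 in the first image and 1.5 in the second, so they moved 1.2 units closer together.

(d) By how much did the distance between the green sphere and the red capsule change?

+2.1

The distance was about 2.7 in the first image and 4.8 in the second, so they moved 2.1 units further apart.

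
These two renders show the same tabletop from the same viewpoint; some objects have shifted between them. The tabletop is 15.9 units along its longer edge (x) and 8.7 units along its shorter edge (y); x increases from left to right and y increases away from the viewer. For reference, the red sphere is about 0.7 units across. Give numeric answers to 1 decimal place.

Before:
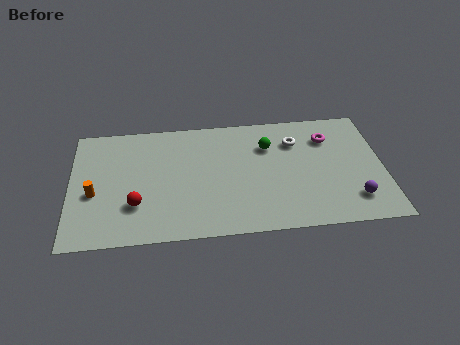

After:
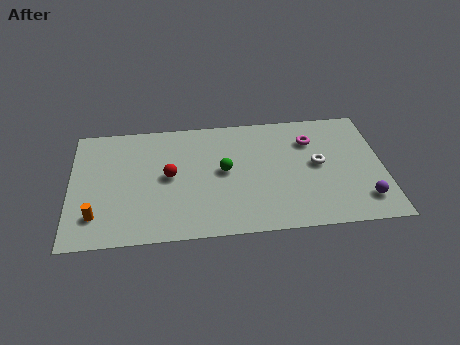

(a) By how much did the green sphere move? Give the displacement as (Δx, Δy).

(-2.3, -1.6)

From the two frames, the green sphere sits at roughly (10.1, 6.2) before and (7.8, 4.6) after.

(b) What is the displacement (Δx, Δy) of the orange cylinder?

(0.1, -1.6)

From the two frames, the orange cylinder sits at roughly (1.2, 3.6) before and (1.3, 2.0) after.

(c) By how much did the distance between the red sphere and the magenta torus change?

-3.1

The distance was about 10.6 in the first image and 7.5 in the second, so they moved 3.1 units closer together.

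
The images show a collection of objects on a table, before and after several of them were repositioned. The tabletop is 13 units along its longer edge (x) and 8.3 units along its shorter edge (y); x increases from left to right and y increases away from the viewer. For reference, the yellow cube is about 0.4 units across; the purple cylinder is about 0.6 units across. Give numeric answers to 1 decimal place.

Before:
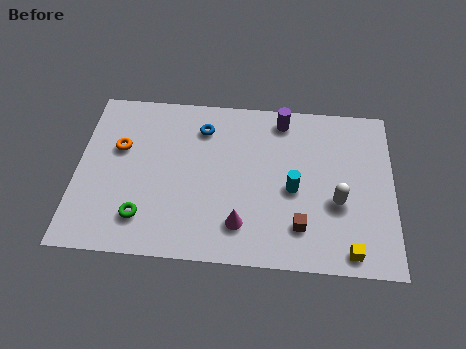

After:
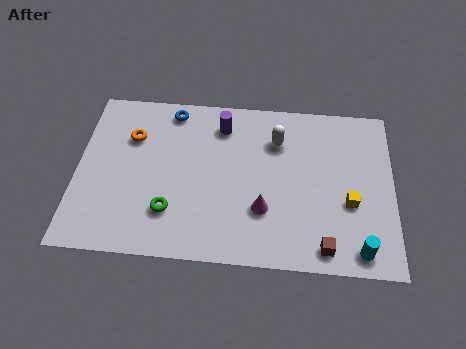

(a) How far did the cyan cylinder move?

3.8

The cyan cylinder was near (8.9, 3.7) before and (11.6, 1.0) after, so it travelled √(2.7² + 2.7²) ≈ 3.8 units.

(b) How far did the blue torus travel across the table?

1.5

The blue torus was near (5.1, 6.5) before and (3.8, 7.3) after, so it travelled √(1.3² + 0.8²) ≈ 1.5 units.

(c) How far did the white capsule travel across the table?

3.8

The white capsule was near (10.7, 3.2) before and (8.2, 6.1) after, so it travelled √(2.5² + 2.9²) ≈ 3.8 units.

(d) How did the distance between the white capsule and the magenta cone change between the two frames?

-0.6

They were about 4.1 units apart before and 3.5 after — 0.6 units closer together.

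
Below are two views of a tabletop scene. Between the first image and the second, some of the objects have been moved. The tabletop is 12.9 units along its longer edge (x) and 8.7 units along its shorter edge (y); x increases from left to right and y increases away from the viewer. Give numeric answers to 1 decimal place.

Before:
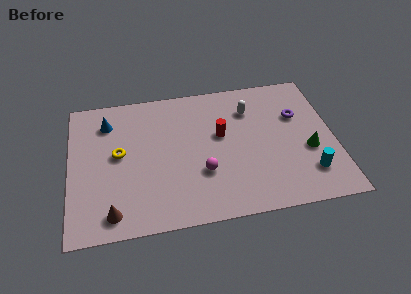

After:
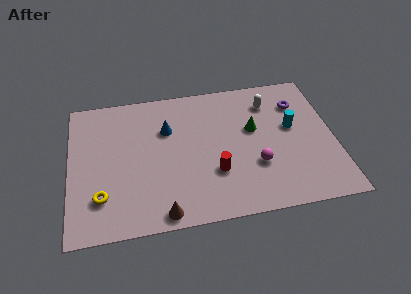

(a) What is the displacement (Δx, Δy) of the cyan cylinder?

(-0.6, 3.0)

From the two frames, the cyan cylinder sits at roughly (11.5, 2.0) before and (10.9, 5.0) after.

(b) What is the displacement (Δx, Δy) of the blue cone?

(2.9, -0.9)

The blue cone was at about (1.9, 6.8) and moved to about (4.8, 5.9).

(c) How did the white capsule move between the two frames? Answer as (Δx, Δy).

(1.0, 0.3)

From the two frames, the white capsule sits at roughly (8.9, 6.5) before and (9.9, 6.8) after.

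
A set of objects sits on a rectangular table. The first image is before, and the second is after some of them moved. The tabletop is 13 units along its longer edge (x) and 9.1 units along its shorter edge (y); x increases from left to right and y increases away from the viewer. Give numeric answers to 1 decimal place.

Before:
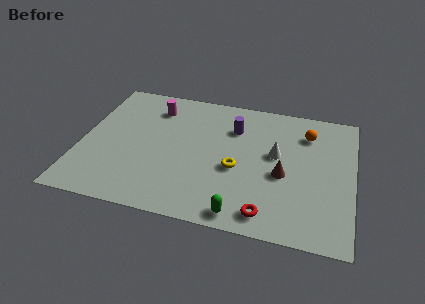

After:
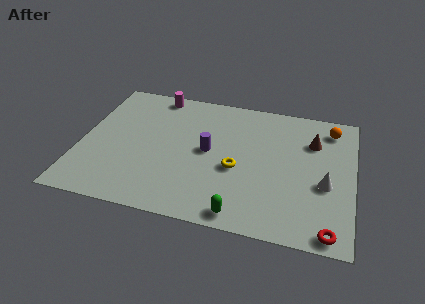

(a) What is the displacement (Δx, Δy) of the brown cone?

(1.3, 2.6)

From the two frames, the brown cone sits at roughly (9.7, 3.9) before and (11.0, 6.5) after.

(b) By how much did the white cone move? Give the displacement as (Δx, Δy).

(2.4, -1.5)

From the two frames, the white cone sits at roughly (9.3, 5.2) before and (11.7, 3.7) after.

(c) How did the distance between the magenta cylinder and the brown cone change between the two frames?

+0.7

The distance was about 7.2 in the first image and 7.9 in the second, so they moved 0.7 units further apart.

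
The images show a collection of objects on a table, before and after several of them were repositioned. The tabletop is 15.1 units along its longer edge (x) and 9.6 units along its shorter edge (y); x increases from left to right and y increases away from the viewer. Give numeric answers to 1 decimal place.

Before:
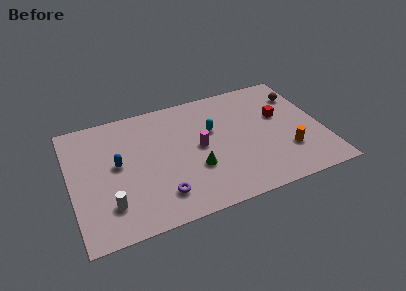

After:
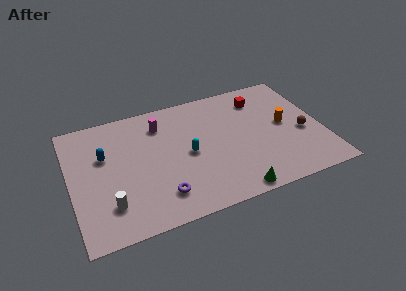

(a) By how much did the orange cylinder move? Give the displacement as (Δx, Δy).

(0.1, 2.2)

The orange cylinder started near (12.8, 2.8) and ended near (12.9, 5.0).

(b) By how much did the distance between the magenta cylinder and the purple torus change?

+1.6

The distance was about 3.9 in the first image and 5.5 in the second, so they moved 1.6 units further apart.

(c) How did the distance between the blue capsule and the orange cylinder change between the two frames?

+0.6

Before: roughly 10.3 units apart; after: 10.9. That's 0.6 units further apart.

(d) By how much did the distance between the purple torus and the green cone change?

+1.8

Before: roughly 2.6 units apart; after: 4.4. That's 1.8 units further apart.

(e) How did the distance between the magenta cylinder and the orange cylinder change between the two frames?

+2.2

Before: roughly 5.5 units apart; after: 7.7. That's 2.2 units further apart.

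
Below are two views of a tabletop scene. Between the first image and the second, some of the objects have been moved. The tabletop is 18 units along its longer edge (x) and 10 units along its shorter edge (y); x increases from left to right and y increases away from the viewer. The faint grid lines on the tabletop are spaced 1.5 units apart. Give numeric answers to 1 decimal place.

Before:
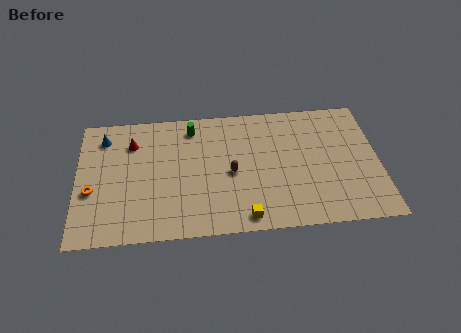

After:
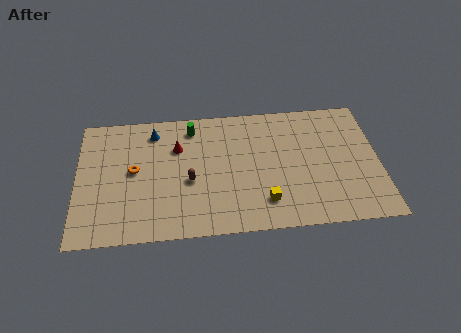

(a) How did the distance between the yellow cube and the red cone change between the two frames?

-2.3

They were about 9.2 units apart before and 6.9 after — 2.3 units closer together.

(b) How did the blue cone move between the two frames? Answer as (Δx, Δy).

(3.0, 0.2)

From the two frames, the blue cone sits at roughly (1.6, 8.1) before and (4.6, 8.3) after.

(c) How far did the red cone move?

2.8

The red cone moved from about (3.3, 7.5) to (6.0, 6.9), a distance of √(2.7² + 0.6²) ≈ 2.8.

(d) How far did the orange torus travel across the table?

2.9

The orange torus was near (0.9, 3.9) before and (3.4, 5.3) after, so it travelled √(2.5² + 1.4²) ≈ 2.9 units.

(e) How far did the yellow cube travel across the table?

1.6

The yellow cube was near (9.9, 1.1) before and (11.1, 2.2) after, so it travelled √(1.2² + 1.1²) ≈ 1.6 units.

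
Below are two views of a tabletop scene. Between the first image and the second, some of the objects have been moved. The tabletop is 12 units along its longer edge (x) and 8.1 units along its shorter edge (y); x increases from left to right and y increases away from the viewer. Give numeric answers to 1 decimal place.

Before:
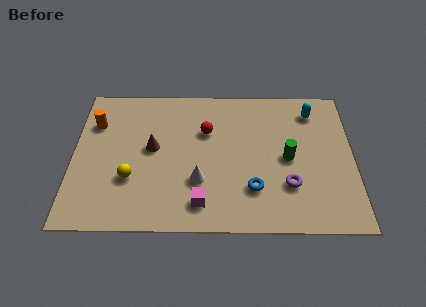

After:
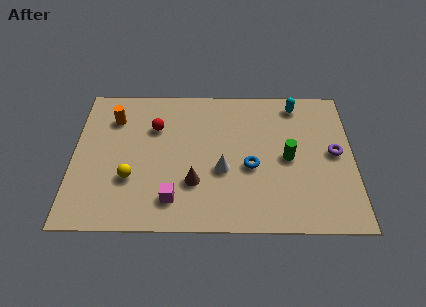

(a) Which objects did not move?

the yellow sphere and the green cylinder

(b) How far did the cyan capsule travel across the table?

0.8

From (10.3, 6.6) to (9.6, 7.0), the cyan capsule covered √(0.7² + 0.4²) ≈ 0.8 units.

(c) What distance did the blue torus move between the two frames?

1.2

From (7.7, 2.2) to (7.6, 3.4), the blue torus covered √(0.1² + 1.2²) ≈ 1.2 units.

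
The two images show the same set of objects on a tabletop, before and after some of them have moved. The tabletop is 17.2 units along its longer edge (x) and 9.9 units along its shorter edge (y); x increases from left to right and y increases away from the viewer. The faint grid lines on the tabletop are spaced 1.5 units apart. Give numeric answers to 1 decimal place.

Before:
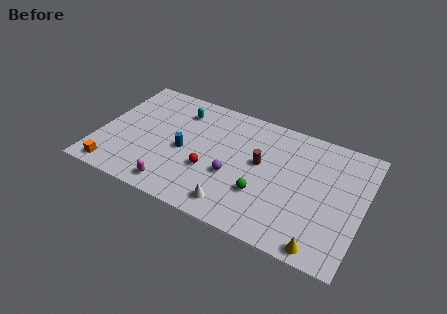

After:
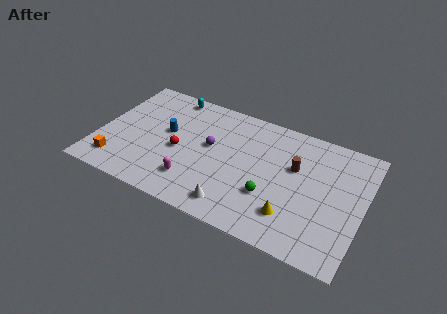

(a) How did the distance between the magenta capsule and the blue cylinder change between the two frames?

+0.8

They were about 3.2 units apart before and 4.0 after — 0.8 units further apart.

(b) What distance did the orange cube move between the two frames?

0.7

The orange cube moved from about (1.4, 1.1) to (1.5, 1.8), a distance of √(0.1² + 0.7²) ≈ 0.7.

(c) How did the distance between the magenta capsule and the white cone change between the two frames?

-1.0

Before: roughly 3.9 units apart; after: 2.9. That's 1.0 units closer together.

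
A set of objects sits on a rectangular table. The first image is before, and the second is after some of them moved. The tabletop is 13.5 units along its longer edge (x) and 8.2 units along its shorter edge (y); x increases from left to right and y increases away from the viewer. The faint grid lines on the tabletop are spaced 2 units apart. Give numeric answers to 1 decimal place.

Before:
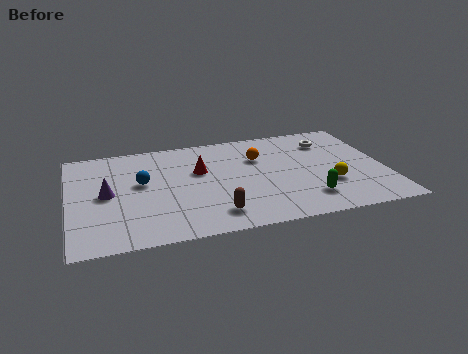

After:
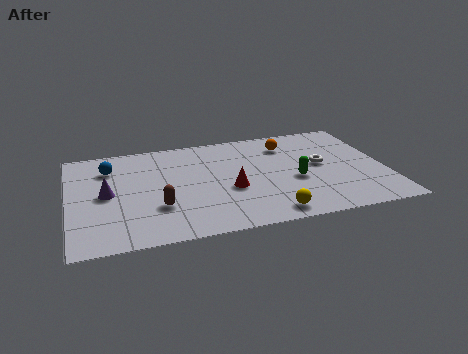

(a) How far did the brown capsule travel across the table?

2.5

The brown capsule moved from about (6.0, 1.5) to (3.7, 2.6), a distance of √(2.3² + 1.1²) ≈ 2.5.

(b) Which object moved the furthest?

the yellow sphere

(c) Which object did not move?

the purple cone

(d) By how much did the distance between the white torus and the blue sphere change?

+0.8

They were about 8.4 units apart before and 9.2 after — 0.8 units further apart.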